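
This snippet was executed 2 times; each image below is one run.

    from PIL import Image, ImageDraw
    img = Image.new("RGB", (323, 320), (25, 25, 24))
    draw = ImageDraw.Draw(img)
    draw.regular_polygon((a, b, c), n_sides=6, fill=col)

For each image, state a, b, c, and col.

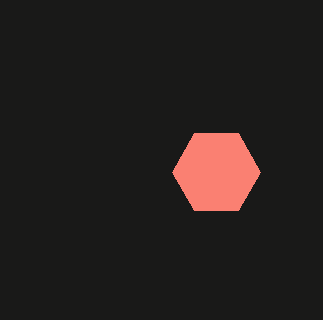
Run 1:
a = 216, b = 172, c = 44, col = 'salmon'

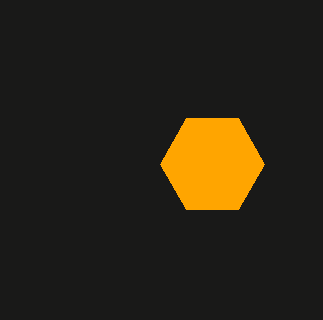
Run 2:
a = 212; b = 164; c = 52; col = 'orange'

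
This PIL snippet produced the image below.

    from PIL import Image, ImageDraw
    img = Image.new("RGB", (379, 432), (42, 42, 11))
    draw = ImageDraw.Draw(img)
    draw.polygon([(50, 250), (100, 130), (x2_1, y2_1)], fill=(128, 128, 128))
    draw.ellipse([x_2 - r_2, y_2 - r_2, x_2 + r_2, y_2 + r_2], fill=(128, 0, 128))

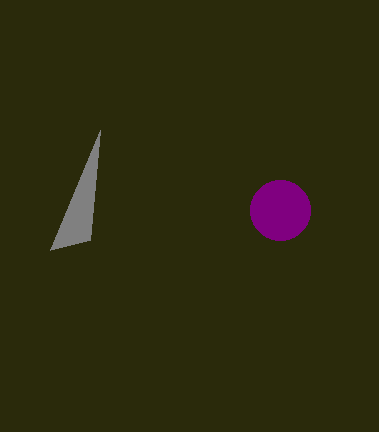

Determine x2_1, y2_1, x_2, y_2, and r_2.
x2_1 = 90; y2_1 = 240; x_2 = 280; y_2 = 210; r_2 = 30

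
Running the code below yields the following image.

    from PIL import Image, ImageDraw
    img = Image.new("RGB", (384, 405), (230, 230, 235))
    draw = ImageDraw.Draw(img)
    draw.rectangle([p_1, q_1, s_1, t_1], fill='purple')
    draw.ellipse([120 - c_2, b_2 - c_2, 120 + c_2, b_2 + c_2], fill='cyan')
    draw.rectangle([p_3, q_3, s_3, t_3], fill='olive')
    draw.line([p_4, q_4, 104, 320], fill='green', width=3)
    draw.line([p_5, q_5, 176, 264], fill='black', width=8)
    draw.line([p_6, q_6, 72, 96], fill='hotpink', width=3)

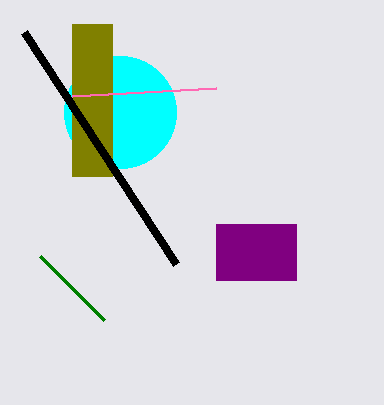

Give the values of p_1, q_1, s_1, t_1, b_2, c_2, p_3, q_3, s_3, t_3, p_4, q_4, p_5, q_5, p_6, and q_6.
p_1 = 216
q_1 = 224
s_1 = 296
t_1 = 280
b_2 = 112
c_2 = 56
p_3 = 72
q_3 = 24
s_3 = 112
t_3 = 176
p_4 = 40
q_4 = 256
p_5 = 24
q_5 = 32
p_6 = 216
q_6 = 88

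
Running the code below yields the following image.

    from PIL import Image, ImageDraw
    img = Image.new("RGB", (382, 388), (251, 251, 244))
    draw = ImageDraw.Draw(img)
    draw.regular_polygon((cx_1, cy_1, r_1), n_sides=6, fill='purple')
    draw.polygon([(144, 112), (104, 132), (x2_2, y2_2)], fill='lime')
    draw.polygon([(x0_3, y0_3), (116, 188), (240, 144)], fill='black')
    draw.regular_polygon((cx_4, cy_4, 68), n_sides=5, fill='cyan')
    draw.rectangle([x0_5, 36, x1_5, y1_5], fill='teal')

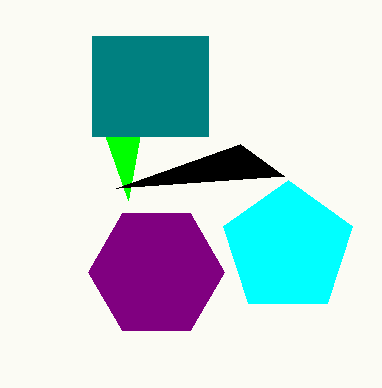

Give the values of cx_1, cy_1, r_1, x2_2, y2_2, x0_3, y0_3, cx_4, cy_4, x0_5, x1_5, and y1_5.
cx_1 = 156, cy_1 = 272, r_1 = 68, x2_2 = 128, y2_2 = 200, x0_3 = 284, y0_3 = 176, cx_4 = 288, cy_4 = 248, x0_5 = 92, x1_5 = 208, y1_5 = 136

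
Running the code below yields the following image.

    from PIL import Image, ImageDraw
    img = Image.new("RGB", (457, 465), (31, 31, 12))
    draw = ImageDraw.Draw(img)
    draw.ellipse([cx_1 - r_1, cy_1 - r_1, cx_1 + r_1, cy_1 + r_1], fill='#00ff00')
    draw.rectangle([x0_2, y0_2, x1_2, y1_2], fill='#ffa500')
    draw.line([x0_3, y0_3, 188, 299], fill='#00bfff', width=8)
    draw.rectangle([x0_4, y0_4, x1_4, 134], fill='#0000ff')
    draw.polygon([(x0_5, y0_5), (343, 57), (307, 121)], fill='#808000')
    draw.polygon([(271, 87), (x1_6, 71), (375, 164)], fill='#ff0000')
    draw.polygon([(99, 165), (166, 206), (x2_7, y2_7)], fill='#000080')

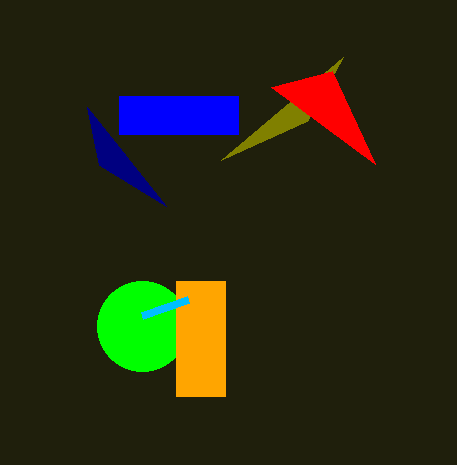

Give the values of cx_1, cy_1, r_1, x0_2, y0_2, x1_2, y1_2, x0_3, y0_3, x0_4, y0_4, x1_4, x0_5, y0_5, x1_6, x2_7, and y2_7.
cx_1 = 142
cy_1 = 326
r_1 = 45
x0_2 = 176
y0_2 = 281
x1_2 = 225
y1_2 = 396
x0_3 = 142
y0_3 = 315
x0_4 = 119
y0_4 = 96
x1_4 = 238
x0_5 = 221
y0_5 = 160
x1_6 = 332
x2_7 = 87
y2_7 = 107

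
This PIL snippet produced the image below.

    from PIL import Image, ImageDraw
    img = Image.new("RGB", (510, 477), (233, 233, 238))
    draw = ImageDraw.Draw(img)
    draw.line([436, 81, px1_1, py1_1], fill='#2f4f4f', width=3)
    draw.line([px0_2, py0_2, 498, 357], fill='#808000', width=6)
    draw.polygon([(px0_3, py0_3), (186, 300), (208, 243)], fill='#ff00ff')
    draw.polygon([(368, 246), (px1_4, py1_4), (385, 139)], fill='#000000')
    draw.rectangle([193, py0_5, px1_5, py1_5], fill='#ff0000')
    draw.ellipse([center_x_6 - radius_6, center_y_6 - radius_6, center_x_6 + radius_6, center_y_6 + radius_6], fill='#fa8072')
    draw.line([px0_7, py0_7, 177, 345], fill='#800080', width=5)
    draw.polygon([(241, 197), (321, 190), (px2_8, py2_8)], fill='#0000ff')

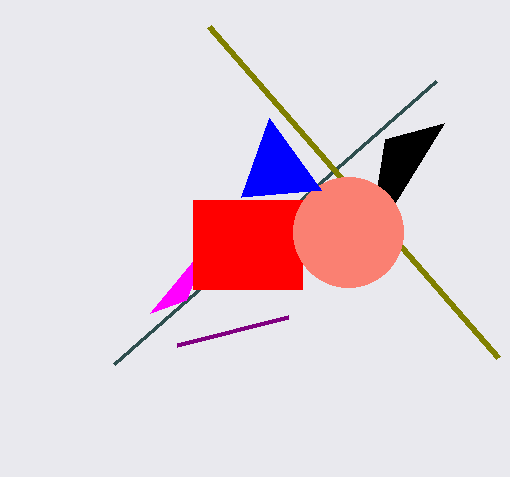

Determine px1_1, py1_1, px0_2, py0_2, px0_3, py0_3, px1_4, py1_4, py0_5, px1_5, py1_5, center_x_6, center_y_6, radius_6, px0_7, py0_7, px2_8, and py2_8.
px1_1 = 114; py1_1 = 364; px0_2 = 209; py0_2 = 26; px0_3 = 150; py0_3 = 313; px1_4 = 444; py1_4 = 123; py0_5 = 200; px1_5 = 302; py1_5 = 289; center_x_6 = 348; center_y_6 = 232; radius_6 = 55; px0_7 = 288; py0_7 = 317; px2_8 = 269; py2_8 = 118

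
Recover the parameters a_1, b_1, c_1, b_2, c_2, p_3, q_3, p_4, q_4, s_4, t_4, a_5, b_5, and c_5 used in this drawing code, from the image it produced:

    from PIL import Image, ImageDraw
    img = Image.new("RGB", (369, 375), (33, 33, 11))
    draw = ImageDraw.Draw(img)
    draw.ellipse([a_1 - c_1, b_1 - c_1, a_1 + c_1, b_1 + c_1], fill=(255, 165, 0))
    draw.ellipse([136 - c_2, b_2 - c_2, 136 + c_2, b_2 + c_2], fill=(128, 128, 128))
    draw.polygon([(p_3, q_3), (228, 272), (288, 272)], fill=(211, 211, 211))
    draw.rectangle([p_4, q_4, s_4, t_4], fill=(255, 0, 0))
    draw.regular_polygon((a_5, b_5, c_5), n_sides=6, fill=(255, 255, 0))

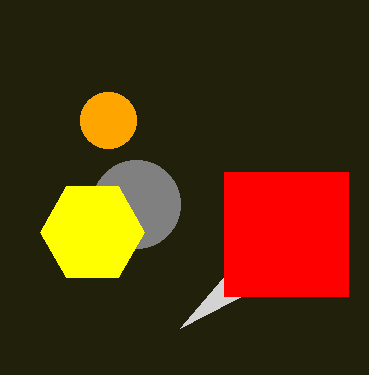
a_1 = 108
b_1 = 120
c_1 = 28
b_2 = 204
c_2 = 44
p_3 = 180
q_3 = 328
p_4 = 224
q_4 = 172
s_4 = 348
t_4 = 296
a_5 = 92
b_5 = 232
c_5 = 52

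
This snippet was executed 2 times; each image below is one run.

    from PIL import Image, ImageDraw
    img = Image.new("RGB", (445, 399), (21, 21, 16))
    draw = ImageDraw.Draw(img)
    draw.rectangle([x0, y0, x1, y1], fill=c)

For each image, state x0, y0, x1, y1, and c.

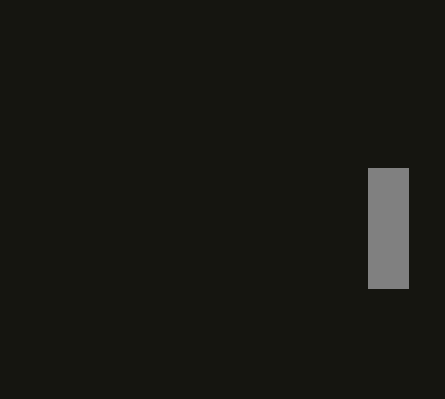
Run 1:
x0 = 368
y0 = 168
x1 = 408
y1 = 288
c = 'gray'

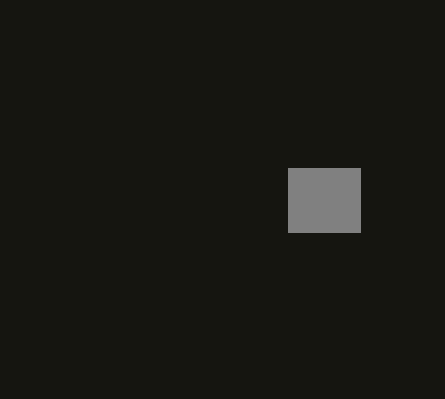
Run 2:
x0 = 288, y0 = 168, x1 = 360, y1 = 232, c = 'gray'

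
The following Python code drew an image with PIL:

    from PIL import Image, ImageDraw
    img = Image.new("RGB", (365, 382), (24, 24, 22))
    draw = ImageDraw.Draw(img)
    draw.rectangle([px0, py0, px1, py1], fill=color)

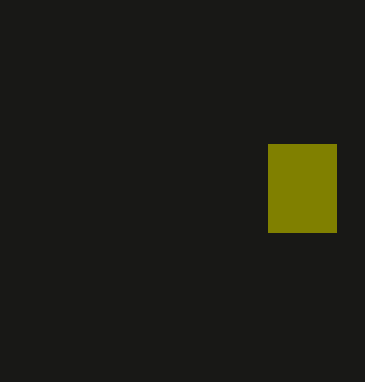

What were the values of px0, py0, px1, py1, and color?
px0 = 268, py0 = 144, px1 = 336, py1 = 232, color = 'olive'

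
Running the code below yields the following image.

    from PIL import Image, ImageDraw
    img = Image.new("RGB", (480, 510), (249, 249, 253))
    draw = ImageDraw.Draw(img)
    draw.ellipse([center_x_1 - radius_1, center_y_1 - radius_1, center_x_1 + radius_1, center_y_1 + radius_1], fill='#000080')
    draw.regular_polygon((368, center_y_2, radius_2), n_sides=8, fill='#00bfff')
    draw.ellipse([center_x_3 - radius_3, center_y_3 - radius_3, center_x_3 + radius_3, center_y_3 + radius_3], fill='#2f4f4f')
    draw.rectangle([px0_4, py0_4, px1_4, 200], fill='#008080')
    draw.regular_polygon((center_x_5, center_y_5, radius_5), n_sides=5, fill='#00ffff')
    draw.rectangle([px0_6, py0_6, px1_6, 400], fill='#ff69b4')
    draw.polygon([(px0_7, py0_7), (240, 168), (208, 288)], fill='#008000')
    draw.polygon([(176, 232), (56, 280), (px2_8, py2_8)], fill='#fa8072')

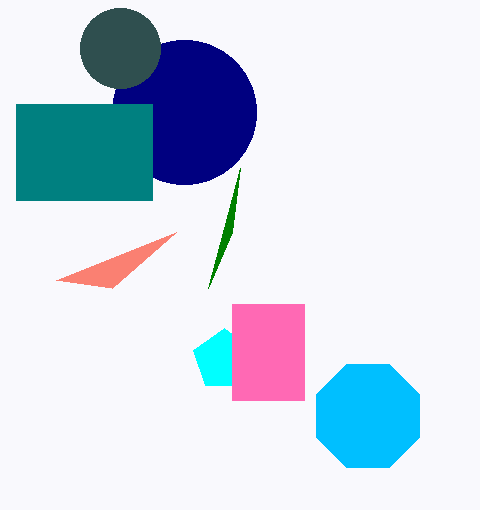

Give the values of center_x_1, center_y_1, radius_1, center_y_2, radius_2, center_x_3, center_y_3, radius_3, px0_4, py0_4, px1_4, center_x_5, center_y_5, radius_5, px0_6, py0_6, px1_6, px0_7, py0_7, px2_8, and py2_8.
center_x_1 = 184, center_y_1 = 112, radius_1 = 72, center_y_2 = 416, radius_2 = 56, center_x_3 = 120, center_y_3 = 48, radius_3 = 40, px0_4 = 16, py0_4 = 104, px1_4 = 152, center_x_5 = 224, center_y_5 = 360, radius_5 = 32, px0_6 = 232, py0_6 = 304, px1_6 = 304, px0_7 = 232, py0_7 = 232, px2_8 = 112, py2_8 = 288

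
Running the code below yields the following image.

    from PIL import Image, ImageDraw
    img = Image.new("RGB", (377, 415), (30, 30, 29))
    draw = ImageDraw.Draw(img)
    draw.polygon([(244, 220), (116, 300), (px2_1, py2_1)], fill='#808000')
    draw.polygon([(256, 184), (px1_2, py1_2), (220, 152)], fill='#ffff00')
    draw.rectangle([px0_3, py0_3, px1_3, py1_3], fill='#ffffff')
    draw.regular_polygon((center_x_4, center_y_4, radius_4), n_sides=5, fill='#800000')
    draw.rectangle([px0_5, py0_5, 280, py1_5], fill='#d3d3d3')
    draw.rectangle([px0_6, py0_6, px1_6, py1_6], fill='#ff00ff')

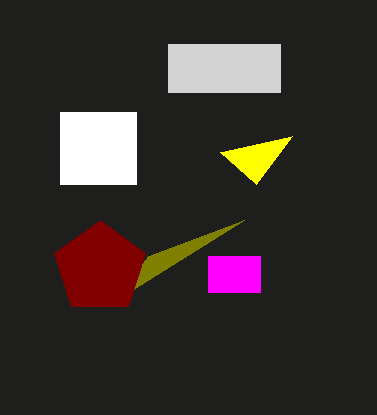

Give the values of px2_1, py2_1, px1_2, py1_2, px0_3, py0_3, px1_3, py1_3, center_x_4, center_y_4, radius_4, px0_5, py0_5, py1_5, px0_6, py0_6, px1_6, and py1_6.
px2_1 = 148, py2_1 = 256, px1_2 = 292, py1_2 = 136, px0_3 = 60, py0_3 = 112, px1_3 = 136, py1_3 = 184, center_x_4 = 100, center_y_4 = 268, radius_4 = 48, px0_5 = 168, py0_5 = 44, py1_5 = 92, px0_6 = 208, py0_6 = 256, px1_6 = 260, py1_6 = 292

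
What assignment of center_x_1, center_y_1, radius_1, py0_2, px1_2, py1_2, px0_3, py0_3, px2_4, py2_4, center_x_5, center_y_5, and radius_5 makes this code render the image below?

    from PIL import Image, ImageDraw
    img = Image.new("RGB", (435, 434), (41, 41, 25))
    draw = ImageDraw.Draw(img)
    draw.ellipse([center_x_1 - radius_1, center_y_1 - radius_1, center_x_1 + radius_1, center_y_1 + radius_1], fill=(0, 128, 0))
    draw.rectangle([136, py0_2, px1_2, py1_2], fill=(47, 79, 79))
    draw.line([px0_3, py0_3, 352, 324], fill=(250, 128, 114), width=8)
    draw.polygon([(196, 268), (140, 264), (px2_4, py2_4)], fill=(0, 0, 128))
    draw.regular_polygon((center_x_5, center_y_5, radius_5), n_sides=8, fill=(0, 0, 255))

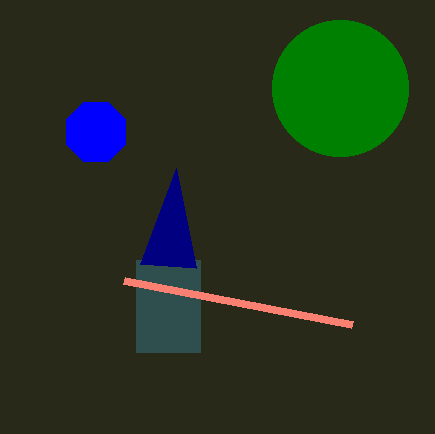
center_x_1 = 340; center_y_1 = 88; radius_1 = 68; py0_2 = 260; px1_2 = 200; py1_2 = 352; px0_3 = 124; py0_3 = 280; px2_4 = 176; py2_4 = 168; center_x_5 = 96; center_y_5 = 132; radius_5 = 32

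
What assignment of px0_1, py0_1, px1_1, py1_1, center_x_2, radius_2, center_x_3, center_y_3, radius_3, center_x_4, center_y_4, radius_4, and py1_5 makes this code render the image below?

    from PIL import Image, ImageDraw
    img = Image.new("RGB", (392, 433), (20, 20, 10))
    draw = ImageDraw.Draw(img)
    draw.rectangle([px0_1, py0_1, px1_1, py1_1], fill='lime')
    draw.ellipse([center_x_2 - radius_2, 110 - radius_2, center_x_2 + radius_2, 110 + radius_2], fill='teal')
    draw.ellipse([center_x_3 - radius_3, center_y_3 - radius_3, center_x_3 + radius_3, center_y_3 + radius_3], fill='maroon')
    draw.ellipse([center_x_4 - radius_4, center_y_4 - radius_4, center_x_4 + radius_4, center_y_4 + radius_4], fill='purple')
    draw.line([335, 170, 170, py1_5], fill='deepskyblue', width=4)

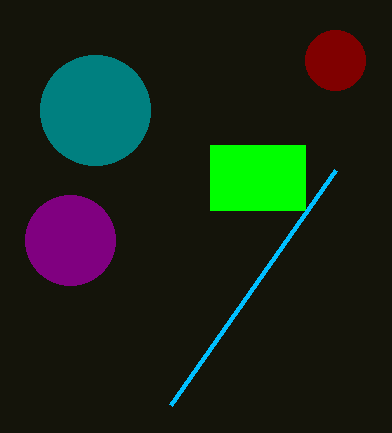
px0_1 = 210
py0_1 = 145
px1_1 = 305
py1_1 = 210
center_x_2 = 95
radius_2 = 55
center_x_3 = 335
center_y_3 = 60
radius_3 = 30
center_x_4 = 70
center_y_4 = 240
radius_4 = 45
py1_5 = 405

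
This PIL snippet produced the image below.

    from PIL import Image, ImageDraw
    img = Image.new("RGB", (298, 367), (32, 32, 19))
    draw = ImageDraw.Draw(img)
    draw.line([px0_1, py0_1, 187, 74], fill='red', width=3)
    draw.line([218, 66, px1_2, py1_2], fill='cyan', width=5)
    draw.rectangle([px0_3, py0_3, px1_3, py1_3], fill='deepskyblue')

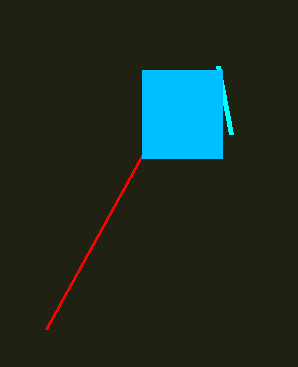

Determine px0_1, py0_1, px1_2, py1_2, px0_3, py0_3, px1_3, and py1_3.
px0_1 = 46, py0_1 = 329, px1_2 = 231, py1_2 = 134, px0_3 = 142, py0_3 = 70, px1_3 = 222, py1_3 = 158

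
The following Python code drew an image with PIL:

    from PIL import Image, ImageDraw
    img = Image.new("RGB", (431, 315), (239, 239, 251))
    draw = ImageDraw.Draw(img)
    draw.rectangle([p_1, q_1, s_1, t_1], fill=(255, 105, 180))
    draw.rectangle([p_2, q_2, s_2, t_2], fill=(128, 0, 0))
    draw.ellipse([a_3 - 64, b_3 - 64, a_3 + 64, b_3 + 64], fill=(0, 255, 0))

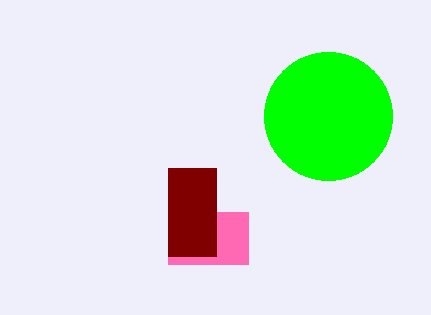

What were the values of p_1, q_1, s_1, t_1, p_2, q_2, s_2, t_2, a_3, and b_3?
p_1 = 168, q_1 = 212, s_1 = 248, t_1 = 264, p_2 = 168, q_2 = 168, s_2 = 216, t_2 = 256, a_3 = 328, b_3 = 116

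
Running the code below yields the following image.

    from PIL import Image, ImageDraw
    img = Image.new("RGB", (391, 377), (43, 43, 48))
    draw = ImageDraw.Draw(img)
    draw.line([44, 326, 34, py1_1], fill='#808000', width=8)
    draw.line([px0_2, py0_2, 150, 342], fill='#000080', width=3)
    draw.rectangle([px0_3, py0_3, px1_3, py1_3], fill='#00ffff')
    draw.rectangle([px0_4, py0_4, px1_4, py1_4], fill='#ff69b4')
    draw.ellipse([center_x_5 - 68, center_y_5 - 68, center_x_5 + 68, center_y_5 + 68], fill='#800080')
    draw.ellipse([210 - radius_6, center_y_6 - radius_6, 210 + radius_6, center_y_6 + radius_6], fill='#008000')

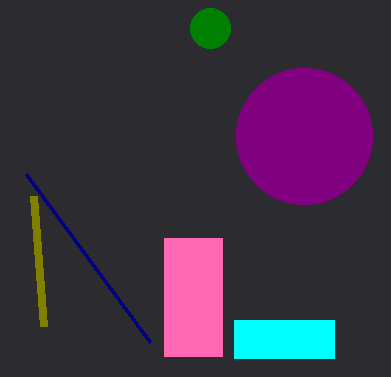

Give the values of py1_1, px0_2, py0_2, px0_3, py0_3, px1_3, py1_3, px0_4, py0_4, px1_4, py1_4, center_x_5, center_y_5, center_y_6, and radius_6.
py1_1 = 196
px0_2 = 26
py0_2 = 174
px0_3 = 234
py0_3 = 320
px1_3 = 334
py1_3 = 358
px0_4 = 164
py0_4 = 238
px1_4 = 222
py1_4 = 356
center_x_5 = 304
center_y_5 = 136
center_y_6 = 28
radius_6 = 20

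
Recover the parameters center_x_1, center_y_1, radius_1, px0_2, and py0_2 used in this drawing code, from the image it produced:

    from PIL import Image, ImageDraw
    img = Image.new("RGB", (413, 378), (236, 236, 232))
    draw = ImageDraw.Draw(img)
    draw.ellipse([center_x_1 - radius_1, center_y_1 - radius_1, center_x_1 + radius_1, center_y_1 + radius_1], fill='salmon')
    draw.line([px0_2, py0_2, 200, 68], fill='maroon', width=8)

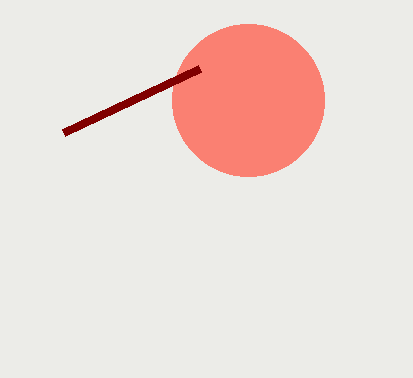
center_x_1 = 248; center_y_1 = 100; radius_1 = 76; px0_2 = 64; py0_2 = 132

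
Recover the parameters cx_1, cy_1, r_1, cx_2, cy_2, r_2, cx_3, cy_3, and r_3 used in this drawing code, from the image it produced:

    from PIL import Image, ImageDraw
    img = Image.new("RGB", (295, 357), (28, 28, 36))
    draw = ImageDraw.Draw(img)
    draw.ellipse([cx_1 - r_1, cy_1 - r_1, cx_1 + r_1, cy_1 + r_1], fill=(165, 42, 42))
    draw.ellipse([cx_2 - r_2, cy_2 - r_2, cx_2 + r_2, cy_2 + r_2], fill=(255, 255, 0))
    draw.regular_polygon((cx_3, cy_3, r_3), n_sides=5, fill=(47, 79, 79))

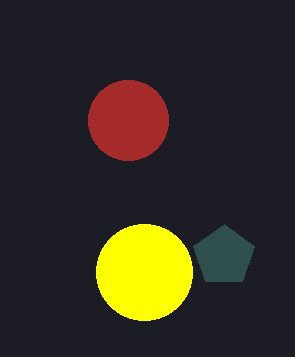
cx_1 = 128; cy_1 = 120; r_1 = 40; cx_2 = 144; cy_2 = 272; r_2 = 48; cx_3 = 224; cy_3 = 256; r_3 = 32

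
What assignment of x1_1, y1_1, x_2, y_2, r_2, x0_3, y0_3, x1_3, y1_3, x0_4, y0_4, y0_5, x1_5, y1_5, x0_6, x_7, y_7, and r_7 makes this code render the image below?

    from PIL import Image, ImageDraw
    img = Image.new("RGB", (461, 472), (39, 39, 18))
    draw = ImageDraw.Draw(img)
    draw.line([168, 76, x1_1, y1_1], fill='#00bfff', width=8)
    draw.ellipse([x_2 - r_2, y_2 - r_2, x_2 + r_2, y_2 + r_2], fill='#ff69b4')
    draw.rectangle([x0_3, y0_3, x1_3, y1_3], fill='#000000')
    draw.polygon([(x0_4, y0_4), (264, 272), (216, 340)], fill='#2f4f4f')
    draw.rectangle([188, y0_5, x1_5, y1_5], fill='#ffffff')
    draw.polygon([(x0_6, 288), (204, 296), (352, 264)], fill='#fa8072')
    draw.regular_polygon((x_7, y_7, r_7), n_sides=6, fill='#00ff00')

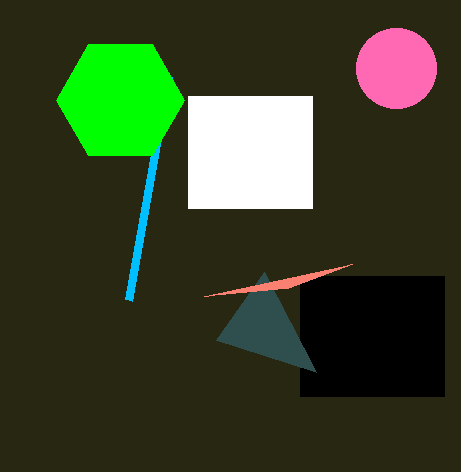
x1_1 = 128; y1_1 = 300; x_2 = 396; y_2 = 68; r_2 = 40; x0_3 = 300; y0_3 = 276; x1_3 = 444; y1_3 = 396; x0_4 = 316; y0_4 = 372; y0_5 = 96; x1_5 = 312; y1_5 = 208; x0_6 = 288; x_7 = 120; y_7 = 100; r_7 = 64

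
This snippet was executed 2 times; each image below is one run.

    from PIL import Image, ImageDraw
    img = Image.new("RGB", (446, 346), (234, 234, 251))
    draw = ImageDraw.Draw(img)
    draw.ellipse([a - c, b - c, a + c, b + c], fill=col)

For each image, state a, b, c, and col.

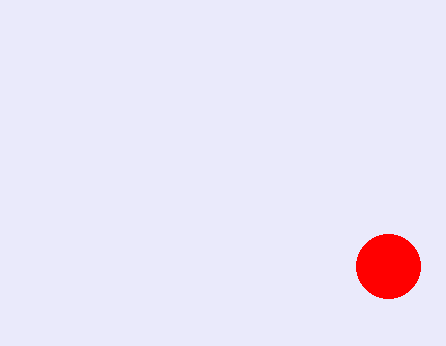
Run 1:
a = 388
b = 266
c = 32
col = 'red'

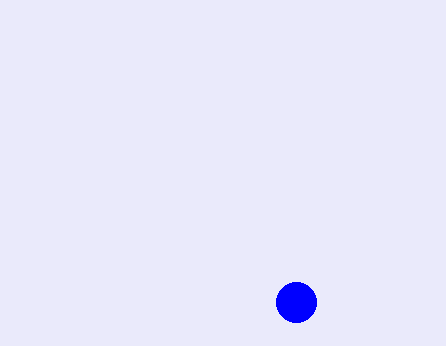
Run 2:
a = 296; b = 302; c = 20; col = 'blue'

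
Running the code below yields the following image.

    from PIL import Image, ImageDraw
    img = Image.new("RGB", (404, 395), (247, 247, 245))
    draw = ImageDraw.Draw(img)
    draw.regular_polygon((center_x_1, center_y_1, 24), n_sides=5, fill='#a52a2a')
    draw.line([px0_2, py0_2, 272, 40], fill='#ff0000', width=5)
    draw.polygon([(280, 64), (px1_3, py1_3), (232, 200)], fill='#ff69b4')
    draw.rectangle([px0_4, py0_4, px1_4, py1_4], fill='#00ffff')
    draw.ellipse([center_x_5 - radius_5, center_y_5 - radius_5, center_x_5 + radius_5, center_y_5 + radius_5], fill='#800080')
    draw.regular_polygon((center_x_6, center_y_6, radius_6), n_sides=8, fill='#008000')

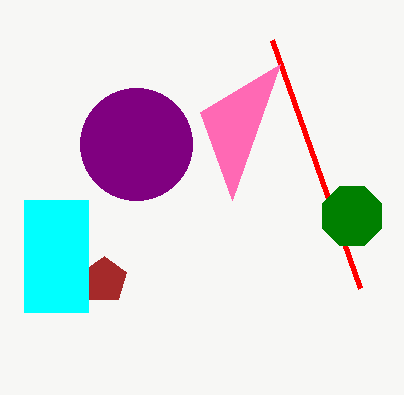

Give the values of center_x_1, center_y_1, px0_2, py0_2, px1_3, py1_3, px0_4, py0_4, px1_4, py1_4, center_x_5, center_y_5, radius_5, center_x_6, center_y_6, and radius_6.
center_x_1 = 104, center_y_1 = 280, px0_2 = 360, py0_2 = 288, px1_3 = 200, py1_3 = 112, px0_4 = 24, py0_4 = 200, px1_4 = 88, py1_4 = 312, center_x_5 = 136, center_y_5 = 144, radius_5 = 56, center_x_6 = 352, center_y_6 = 216, radius_6 = 32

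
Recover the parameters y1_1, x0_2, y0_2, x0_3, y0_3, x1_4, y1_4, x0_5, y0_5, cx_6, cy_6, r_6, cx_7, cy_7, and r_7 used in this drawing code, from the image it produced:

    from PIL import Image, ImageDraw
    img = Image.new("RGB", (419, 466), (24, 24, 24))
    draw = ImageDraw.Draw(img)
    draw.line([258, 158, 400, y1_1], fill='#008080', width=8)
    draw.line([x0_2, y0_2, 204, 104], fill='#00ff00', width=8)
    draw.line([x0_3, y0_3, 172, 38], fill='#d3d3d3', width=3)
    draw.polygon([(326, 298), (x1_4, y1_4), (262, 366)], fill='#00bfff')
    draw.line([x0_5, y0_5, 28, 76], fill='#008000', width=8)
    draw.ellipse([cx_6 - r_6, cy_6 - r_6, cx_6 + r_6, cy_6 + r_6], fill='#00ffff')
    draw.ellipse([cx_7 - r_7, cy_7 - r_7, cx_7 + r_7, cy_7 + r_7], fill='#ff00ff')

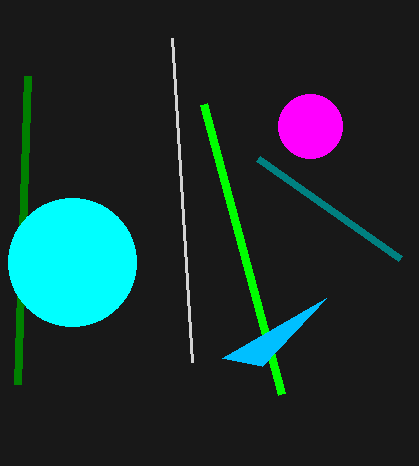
y1_1 = 258
x0_2 = 282
y0_2 = 394
x0_3 = 192
y0_3 = 362
x1_4 = 222
y1_4 = 358
x0_5 = 18
y0_5 = 384
cx_6 = 72
cy_6 = 262
r_6 = 64
cx_7 = 310
cy_7 = 126
r_7 = 32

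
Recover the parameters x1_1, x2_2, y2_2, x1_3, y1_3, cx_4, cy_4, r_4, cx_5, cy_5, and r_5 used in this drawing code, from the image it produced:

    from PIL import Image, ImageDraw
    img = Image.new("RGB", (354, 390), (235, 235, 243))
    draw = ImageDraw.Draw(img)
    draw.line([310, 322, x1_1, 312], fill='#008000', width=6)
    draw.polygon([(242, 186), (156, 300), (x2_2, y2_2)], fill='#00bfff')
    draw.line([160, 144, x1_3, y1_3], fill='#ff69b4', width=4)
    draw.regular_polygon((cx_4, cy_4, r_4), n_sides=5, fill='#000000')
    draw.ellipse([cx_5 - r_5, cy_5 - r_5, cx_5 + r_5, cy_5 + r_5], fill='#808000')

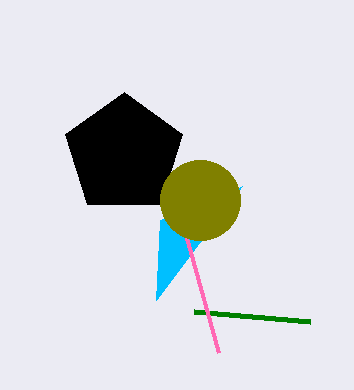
x1_1 = 194
x2_2 = 160
y2_2 = 220
x1_3 = 218
y1_3 = 352
cx_4 = 124
cy_4 = 154
r_4 = 62
cx_5 = 200
cy_5 = 200
r_5 = 40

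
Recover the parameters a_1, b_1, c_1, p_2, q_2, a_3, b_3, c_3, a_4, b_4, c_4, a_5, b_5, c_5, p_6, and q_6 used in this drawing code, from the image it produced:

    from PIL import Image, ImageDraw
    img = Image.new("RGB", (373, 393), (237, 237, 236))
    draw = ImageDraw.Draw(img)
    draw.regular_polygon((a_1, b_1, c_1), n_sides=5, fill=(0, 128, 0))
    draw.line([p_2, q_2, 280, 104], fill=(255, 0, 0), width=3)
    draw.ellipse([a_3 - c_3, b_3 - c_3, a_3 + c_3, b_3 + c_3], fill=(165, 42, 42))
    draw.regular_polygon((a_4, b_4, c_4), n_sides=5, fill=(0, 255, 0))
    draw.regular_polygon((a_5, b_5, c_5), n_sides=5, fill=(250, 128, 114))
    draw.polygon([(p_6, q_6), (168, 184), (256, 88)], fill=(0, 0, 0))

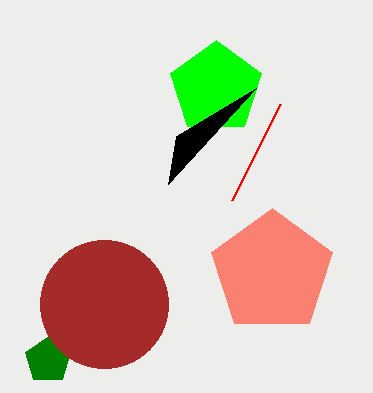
a_1 = 48
b_1 = 360
c_1 = 24
p_2 = 232
q_2 = 200
a_3 = 104
b_3 = 304
c_3 = 64
a_4 = 216
b_4 = 88
c_4 = 48
a_5 = 272
b_5 = 272
c_5 = 64
p_6 = 176
q_6 = 136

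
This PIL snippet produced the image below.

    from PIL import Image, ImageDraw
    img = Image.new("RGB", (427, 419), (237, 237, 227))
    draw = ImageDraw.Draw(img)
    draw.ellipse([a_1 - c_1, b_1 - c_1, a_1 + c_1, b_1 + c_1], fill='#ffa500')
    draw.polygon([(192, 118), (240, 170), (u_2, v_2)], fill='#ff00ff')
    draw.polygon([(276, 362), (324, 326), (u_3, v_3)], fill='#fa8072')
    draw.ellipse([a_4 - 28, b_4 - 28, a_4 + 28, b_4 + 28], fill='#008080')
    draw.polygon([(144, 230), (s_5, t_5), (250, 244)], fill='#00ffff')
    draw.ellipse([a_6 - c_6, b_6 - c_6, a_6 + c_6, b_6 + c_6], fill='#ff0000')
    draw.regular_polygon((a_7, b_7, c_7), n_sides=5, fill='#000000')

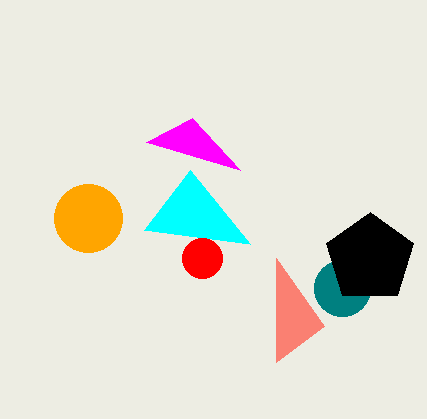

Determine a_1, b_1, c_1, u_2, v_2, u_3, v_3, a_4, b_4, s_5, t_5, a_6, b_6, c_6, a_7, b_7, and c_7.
a_1 = 88, b_1 = 218, c_1 = 34, u_2 = 146, v_2 = 142, u_3 = 276, v_3 = 258, a_4 = 342, b_4 = 288, s_5 = 190, t_5 = 170, a_6 = 202, b_6 = 258, c_6 = 20, a_7 = 370, b_7 = 258, c_7 = 46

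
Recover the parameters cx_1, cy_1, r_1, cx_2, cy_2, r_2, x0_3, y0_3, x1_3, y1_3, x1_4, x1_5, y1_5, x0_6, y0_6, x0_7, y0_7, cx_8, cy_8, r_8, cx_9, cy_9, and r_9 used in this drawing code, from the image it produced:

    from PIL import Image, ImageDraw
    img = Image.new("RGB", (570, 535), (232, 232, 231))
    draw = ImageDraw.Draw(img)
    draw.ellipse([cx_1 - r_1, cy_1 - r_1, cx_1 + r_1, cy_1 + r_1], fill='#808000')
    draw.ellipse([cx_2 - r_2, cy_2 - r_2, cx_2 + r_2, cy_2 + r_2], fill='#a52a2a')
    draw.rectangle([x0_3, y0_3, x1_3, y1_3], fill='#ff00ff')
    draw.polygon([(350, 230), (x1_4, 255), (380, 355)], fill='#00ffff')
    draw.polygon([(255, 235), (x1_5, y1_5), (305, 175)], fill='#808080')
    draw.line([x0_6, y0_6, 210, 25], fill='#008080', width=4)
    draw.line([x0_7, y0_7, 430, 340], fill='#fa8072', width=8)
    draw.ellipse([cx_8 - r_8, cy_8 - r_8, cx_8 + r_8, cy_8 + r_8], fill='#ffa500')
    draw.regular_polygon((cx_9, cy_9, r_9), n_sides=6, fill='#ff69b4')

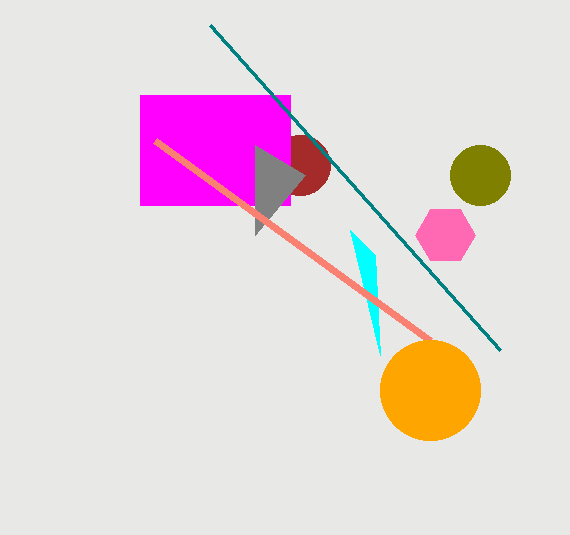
cx_1 = 480; cy_1 = 175; r_1 = 30; cx_2 = 300; cy_2 = 165; r_2 = 30; x0_3 = 140; y0_3 = 95; x1_3 = 290; y1_3 = 205; x1_4 = 375; x1_5 = 255; y1_5 = 145; x0_6 = 500; y0_6 = 350; x0_7 = 155; y0_7 = 140; cx_8 = 430; cy_8 = 390; r_8 = 50; cx_9 = 445; cy_9 = 235; r_9 = 30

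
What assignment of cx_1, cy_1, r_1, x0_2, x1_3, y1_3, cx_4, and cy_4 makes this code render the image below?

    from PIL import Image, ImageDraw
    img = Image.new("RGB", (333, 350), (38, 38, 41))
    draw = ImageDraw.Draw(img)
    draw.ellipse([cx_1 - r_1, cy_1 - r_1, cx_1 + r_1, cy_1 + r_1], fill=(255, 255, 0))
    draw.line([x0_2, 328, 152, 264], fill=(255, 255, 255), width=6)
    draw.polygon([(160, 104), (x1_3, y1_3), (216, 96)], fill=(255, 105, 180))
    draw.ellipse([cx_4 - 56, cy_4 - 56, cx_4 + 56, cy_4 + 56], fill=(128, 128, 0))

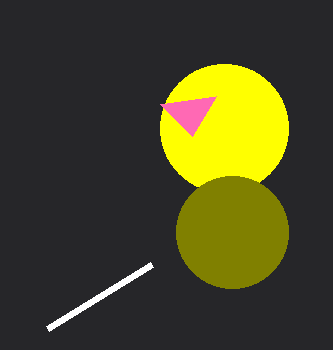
cx_1 = 224; cy_1 = 128; r_1 = 64; x0_2 = 48; x1_3 = 192; y1_3 = 136; cx_4 = 232; cy_4 = 232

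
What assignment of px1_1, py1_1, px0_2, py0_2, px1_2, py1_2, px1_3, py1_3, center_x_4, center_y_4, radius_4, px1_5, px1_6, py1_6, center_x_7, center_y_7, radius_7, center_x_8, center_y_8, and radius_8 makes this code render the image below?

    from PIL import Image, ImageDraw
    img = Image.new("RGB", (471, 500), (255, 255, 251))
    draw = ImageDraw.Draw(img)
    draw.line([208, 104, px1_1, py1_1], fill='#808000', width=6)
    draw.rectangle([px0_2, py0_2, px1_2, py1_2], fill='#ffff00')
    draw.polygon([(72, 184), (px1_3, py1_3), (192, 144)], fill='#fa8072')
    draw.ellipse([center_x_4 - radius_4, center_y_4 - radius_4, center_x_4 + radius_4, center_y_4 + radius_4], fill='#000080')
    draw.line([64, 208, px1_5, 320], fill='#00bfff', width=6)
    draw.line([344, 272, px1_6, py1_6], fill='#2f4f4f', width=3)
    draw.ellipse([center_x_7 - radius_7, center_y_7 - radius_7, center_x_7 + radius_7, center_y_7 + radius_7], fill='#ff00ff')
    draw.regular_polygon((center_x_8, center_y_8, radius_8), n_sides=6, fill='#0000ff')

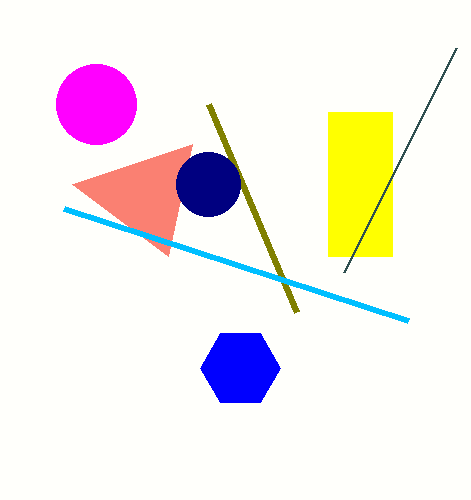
px1_1 = 296
py1_1 = 312
px0_2 = 328
py0_2 = 112
px1_2 = 392
py1_2 = 256
px1_3 = 168
py1_3 = 256
center_x_4 = 208
center_y_4 = 184
radius_4 = 32
px1_5 = 408
px1_6 = 456
py1_6 = 48
center_x_7 = 96
center_y_7 = 104
radius_7 = 40
center_x_8 = 240
center_y_8 = 368
radius_8 = 40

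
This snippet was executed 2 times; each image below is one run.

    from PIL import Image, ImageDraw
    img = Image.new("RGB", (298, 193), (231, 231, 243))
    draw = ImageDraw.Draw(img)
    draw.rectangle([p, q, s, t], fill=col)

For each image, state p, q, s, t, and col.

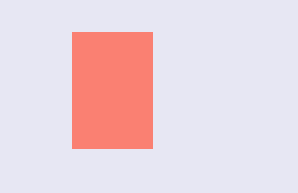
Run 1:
p = 72; q = 32; s = 152; t = 148; col = 'salmon'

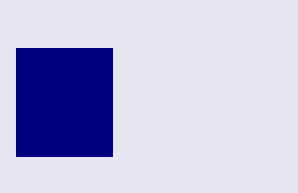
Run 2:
p = 16
q = 48
s = 112
t = 156
col = 'navy'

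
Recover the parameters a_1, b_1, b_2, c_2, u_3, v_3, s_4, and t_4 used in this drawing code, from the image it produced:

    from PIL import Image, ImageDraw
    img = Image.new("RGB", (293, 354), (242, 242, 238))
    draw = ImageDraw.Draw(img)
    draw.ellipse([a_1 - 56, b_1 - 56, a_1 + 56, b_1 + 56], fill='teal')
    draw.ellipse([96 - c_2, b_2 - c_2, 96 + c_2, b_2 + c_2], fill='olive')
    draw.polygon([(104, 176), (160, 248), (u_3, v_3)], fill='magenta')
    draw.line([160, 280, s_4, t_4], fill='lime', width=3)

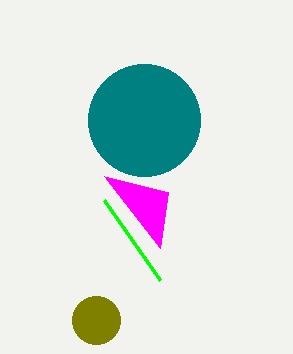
a_1 = 144
b_1 = 120
b_2 = 320
c_2 = 24
u_3 = 168
v_3 = 192
s_4 = 104
t_4 = 200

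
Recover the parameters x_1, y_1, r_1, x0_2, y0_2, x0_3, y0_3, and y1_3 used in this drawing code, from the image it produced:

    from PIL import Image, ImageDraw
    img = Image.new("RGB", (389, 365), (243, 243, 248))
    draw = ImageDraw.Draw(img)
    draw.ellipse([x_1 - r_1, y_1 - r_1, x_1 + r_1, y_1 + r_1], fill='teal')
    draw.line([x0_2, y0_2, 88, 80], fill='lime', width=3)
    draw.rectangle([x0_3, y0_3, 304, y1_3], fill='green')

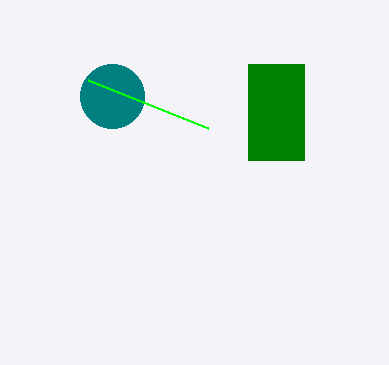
x_1 = 112
y_1 = 96
r_1 = 32
x0_2 = 208
y0_2 = 128
x0_3 = 248
y0_3 = 64
y1_3 = 160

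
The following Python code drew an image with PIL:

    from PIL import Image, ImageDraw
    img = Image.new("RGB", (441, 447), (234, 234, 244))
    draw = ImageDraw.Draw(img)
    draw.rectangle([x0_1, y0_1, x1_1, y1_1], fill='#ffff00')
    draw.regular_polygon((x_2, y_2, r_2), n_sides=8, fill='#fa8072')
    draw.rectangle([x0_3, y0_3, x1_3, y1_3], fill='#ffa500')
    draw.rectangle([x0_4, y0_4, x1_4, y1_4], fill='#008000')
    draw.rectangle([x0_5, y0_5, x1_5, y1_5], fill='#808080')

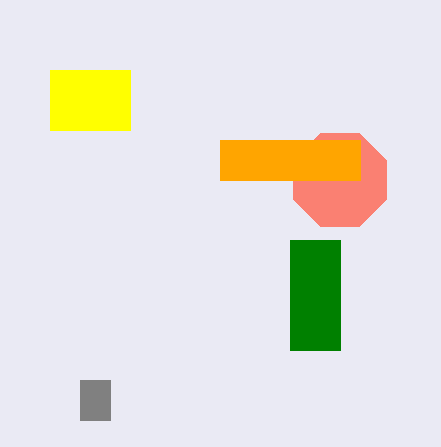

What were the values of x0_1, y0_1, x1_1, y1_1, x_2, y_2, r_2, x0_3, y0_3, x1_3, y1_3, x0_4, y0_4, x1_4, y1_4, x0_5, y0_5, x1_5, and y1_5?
x0_1 = 50, y0_1 = 70, x1_1 = 130, y1_1 = 130, x_2 = 340, y_2 = 180, r_2 = 50, x0_3 = 220, y0_3 = 140, x1_3 = 360, y1_3 = 180, x0_4 = 290, y0_4 = 240, x1_4 = 340, y1_4 = 350, x0_5 = 80, y0_5 = 380, x1_5 = 110, y1_5 = 420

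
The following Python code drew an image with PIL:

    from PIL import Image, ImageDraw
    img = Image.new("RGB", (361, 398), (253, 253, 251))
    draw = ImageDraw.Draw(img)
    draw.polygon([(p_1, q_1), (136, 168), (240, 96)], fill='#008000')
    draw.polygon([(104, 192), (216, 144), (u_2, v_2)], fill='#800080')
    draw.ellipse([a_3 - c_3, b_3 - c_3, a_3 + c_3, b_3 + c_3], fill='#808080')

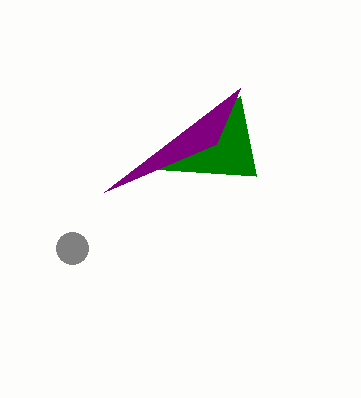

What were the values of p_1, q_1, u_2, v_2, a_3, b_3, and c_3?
p_1 = 256, q_1 = 176, u_2 = 240, v_2 = 88, a_3 = 72, b_3 = 248, c_3 = 16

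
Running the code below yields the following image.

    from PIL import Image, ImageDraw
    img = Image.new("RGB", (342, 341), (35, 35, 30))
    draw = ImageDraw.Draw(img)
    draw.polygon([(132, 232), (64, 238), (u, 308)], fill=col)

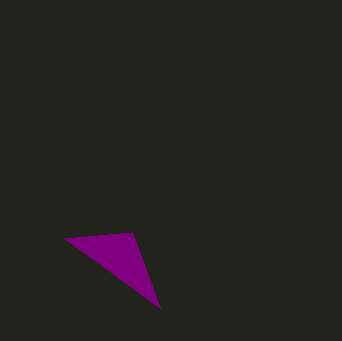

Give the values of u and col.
u = 160
col = 'purple'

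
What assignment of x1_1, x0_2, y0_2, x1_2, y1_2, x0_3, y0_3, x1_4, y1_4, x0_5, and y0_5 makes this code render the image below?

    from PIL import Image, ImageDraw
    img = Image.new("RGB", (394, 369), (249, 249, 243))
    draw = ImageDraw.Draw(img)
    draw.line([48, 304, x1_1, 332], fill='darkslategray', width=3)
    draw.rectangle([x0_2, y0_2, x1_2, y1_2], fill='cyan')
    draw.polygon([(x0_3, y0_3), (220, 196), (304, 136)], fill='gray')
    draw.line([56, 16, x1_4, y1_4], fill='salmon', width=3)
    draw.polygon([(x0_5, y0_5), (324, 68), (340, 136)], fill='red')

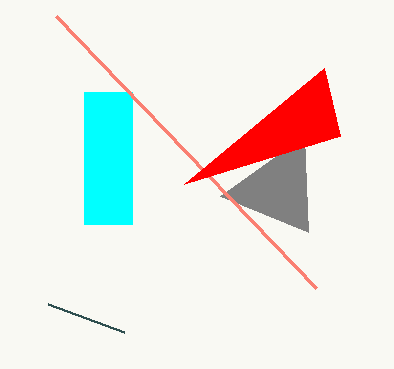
x1_1 = 124, x0_2 = 84, y0_2 = 92, x1_2 = 132, y1_2 = 224, x0_3 = 308, y0_3 = 232, x1_4 = 316, y1_4 = 288, x0_5 = 184, y0_5 = 184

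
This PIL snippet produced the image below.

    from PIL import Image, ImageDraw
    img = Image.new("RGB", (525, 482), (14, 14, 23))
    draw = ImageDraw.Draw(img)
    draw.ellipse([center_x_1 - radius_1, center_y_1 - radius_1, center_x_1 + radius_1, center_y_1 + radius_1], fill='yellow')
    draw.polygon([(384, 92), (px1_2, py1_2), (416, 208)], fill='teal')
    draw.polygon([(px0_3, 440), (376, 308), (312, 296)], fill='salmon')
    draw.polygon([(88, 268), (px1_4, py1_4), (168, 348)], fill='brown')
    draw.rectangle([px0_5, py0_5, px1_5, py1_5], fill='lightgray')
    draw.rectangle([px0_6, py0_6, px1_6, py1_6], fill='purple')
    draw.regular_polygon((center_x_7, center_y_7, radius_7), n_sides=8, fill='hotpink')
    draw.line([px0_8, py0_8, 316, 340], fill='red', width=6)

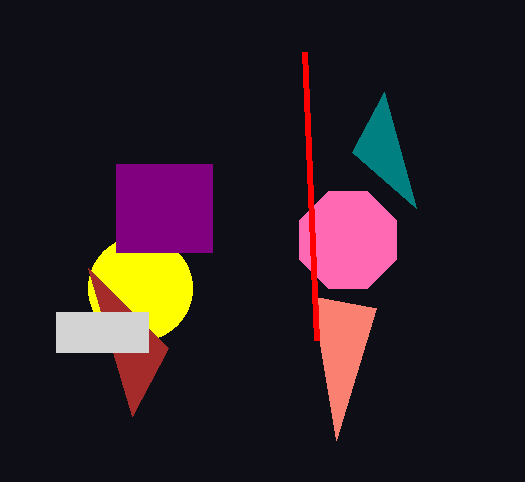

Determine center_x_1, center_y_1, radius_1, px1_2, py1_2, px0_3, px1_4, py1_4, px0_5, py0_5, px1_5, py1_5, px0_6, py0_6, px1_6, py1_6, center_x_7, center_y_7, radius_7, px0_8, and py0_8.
center_x_1 = 140
center_y_1 = 288
radius_1 = 52
px1_2 = 352
py1_2 = 152
px0_3 = 336
px1_4 = 132
py1_4 = 416
px0_5 = 56
py0_5 = 312
px1_5 = 148
py1_5 = 352
px0_6 = 116
py0_6 = 164
px1_6 = 212
py1_6 = 252
center_x_7 = 348
center_y_7 = 240
radius_7 = 52
px0_8 = 304
py0_8 = 52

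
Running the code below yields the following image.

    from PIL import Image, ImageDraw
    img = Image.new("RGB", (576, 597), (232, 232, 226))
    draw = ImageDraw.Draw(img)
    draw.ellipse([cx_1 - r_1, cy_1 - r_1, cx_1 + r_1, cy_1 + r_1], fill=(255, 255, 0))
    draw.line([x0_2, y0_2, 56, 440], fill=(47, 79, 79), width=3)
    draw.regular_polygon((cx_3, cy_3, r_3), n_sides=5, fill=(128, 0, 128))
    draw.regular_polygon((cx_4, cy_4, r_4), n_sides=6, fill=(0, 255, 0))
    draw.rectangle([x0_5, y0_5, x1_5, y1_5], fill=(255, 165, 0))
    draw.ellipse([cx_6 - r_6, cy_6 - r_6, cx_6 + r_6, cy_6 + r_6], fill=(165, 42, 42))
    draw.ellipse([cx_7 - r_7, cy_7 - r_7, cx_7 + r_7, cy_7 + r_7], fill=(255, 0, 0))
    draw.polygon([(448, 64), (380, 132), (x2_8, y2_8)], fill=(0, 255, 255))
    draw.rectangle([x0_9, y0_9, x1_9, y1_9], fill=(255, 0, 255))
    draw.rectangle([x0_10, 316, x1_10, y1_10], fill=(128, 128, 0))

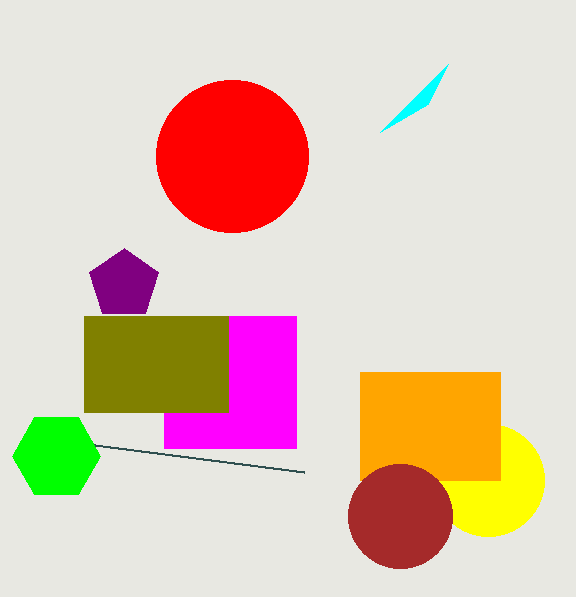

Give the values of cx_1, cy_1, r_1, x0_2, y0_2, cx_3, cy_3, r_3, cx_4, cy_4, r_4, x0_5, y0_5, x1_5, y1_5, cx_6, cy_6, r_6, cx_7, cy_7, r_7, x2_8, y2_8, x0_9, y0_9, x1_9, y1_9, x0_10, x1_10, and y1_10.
cx_1 = 488
cy_1 = 480
r_1 = 56
x0_2 = 304
y0_2 = 472
cx_3 = 124
cy_3 = 284
r_3 = 36
cx_4 = 56
cy_4 = 456
r_4 = 44
x0_5 = 360
y0_5 = 372
x1_5 = 500
y1_5 = 480
cx_6 = 400
cy_6 = 516
r_6 = 52
cx_7 = 232
cy_7 = 156
r_7 = 76
x2_8 = 428
y2_8 = 104
x0_9 = 164
y0_9 = 316
x1_9 = 296
y1_9 = 448
x0_10 = 84
x1_10 = 228
y1_10 = 412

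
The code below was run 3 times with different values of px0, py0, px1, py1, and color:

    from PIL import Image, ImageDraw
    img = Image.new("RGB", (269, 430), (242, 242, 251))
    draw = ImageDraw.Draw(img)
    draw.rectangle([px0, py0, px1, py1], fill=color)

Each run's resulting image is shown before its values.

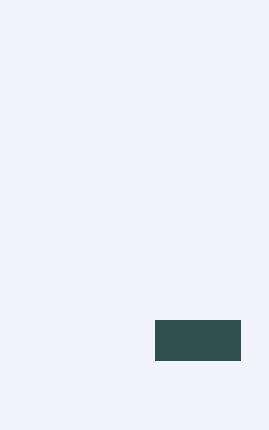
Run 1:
px0 = 155; py0 = 320; px1 = 240; py1 = 360; color = 'darkslategray'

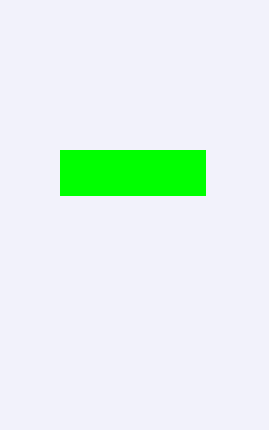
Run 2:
px0 = 60, py0 = 150, px1 = 205, py1 = 195, color = 'lime'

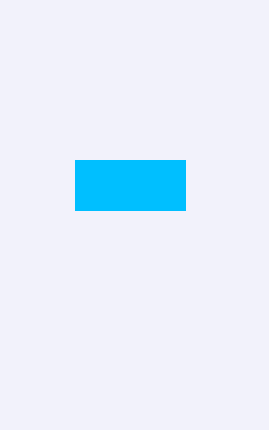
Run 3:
px0 = 75; py0 = 160; px1 = 185; py1 = 210; color = 'deepskyblue'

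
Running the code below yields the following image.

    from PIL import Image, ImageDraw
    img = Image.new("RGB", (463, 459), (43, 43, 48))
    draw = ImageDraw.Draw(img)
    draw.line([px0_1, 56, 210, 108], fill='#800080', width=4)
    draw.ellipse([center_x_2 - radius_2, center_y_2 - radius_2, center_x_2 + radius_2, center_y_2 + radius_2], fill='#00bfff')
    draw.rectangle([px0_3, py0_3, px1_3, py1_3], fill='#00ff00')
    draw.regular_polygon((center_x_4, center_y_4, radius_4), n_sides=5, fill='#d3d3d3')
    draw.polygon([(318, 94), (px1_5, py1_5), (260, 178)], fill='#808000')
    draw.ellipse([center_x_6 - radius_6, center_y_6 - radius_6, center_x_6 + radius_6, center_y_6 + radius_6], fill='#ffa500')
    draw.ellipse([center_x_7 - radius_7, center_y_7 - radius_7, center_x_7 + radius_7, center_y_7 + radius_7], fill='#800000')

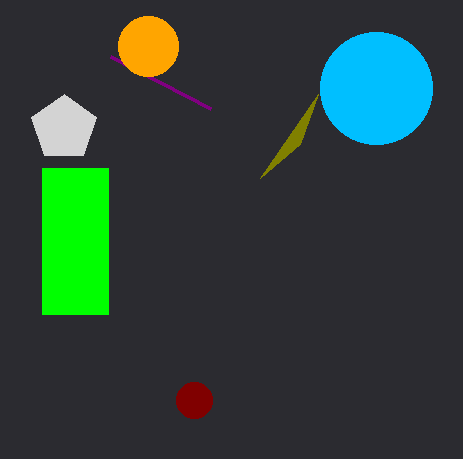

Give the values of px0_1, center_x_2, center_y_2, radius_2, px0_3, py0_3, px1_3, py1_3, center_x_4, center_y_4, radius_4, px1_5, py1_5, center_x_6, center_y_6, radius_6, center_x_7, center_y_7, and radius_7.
px0_1 = 110, center_x_2 = 376, center_y_2 = 88, radius_2 = 56, px0_3 = 42, py0_3 = 168, px1_3 = 108, py1_3 = 314, center_x_4 = 64, center_y_4 = 128, radius_4 = 34, px1_5 = 300, py1_5 = 144, center_x_6 = 148, center_y_6 = 46, radius_6 = 30, center_x_7 = 194, center_y_7 = 400, radius_7 = 18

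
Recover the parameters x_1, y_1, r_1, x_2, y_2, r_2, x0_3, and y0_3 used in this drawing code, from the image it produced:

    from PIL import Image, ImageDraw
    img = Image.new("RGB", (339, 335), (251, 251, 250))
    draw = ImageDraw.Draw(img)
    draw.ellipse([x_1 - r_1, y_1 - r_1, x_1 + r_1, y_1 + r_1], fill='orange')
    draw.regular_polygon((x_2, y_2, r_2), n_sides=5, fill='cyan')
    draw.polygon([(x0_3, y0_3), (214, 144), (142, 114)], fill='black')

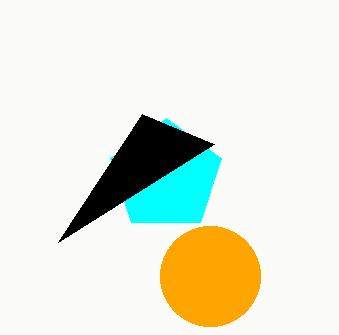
x_1 = 210; y_1 = 276; r_1 = 50; x_2 = 166; y_2 = 176; r_2 = 58; x0_3 = 58; y0_3 = 242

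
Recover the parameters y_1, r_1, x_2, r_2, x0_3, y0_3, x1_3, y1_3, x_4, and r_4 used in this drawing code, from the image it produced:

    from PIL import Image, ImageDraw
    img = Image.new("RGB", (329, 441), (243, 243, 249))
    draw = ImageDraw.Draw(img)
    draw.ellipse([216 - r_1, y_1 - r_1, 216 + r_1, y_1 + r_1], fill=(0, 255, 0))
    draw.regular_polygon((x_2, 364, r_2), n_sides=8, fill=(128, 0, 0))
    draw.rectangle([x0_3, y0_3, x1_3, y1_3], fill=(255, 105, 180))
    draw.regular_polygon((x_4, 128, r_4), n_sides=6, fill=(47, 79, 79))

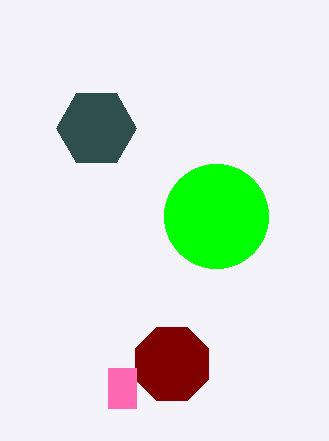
y_1 = 216, r_1 = 52, x_2 = 172, r_2 = 40, x0_3 = 108, y0_3 = 368, x1_3 = 136, y1_3 = 408, x_4 = 96, r_4 = 40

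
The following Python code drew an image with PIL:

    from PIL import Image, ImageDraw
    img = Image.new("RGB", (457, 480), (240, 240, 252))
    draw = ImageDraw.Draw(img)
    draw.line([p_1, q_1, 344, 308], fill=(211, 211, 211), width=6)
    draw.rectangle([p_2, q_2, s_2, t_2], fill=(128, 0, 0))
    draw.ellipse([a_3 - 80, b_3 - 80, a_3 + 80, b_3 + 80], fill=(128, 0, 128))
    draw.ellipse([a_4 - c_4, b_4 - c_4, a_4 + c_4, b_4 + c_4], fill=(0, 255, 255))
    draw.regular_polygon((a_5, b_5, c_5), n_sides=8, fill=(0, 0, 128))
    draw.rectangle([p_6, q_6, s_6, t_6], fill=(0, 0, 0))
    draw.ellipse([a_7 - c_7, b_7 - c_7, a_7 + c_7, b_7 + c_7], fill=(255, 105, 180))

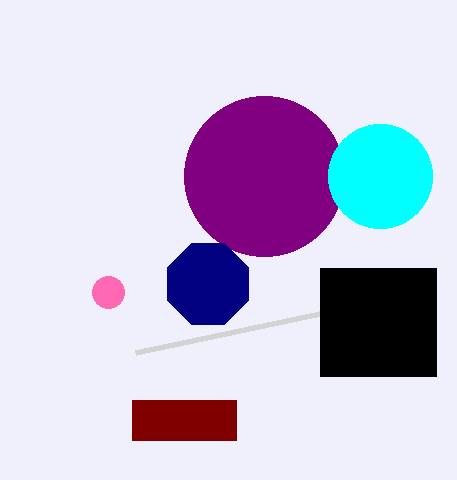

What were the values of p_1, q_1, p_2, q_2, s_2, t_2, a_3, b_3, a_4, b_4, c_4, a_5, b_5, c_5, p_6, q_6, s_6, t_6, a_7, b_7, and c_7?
p_1 = 136
q_1 = 352
p_2 = 132
q_2 = 400
s_2 = 236
t_2 = 440
a_3 = 264
b_3 = 176
a_4 = 380
b_4 = 176
c_4 = 52
a_5 = 208
b_5 = 284
c_5 = 44
p_6 = 320
q_6 = 268
s_6 = 436
t_6 = 376
a_7 = 108
b_7 = 292
c_7 = 16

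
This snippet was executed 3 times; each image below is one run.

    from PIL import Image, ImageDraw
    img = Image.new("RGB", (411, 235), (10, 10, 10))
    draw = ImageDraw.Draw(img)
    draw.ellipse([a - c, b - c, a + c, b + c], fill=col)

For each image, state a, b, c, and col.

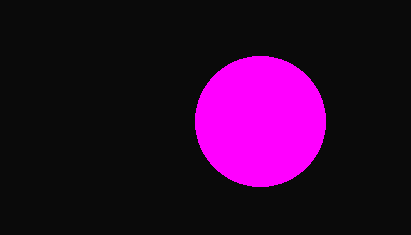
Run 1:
a = 260; b = 121; c = 65; col = 'magenta'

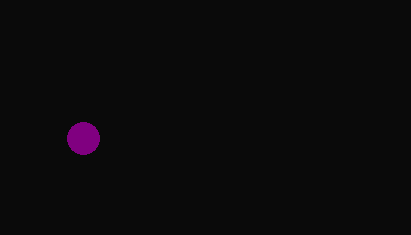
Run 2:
a = 83; b = 138; c = 16; col = 'purple'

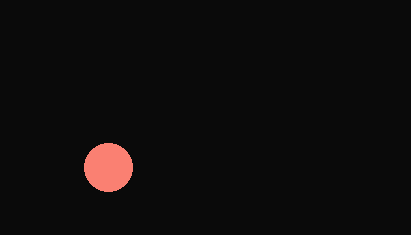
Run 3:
a = 108, b = 167, c = 24, col = 'salmon'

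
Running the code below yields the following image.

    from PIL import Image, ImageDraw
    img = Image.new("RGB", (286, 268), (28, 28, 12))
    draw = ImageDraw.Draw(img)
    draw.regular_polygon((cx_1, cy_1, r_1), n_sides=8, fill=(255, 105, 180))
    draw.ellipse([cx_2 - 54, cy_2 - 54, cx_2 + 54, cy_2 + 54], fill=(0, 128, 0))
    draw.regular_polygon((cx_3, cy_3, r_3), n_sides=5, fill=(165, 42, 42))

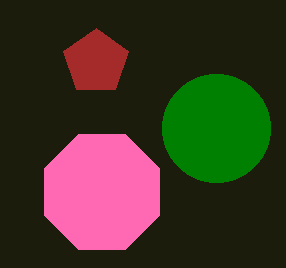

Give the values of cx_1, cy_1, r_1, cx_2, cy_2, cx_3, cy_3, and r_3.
cx_1 = 102; cy_1 = 192; r_1 = 62; cx_2 = 216; cy_2 = 128; cx_3 = 96; cy_3 = 62; r_3 = 34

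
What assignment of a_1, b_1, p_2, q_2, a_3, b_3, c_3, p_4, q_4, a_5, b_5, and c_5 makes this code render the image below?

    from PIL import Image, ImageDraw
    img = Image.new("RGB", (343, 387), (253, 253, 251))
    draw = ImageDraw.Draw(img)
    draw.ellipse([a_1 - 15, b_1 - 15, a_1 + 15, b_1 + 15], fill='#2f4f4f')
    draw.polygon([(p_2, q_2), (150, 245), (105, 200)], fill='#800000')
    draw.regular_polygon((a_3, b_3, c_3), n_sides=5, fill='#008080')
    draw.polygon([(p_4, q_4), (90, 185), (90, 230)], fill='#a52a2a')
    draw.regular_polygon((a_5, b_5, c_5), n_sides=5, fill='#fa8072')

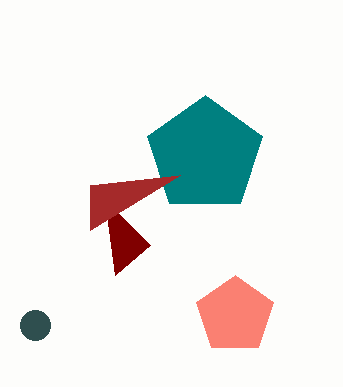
a_1 = 35; b_1 = 325; p_2 = 115; q_2 = 275; a_3 = 205; b_3 = 155; c_3 = 60; p_4 = 180; q_4 = 175; a_5 = 235; b_5 = 315; c_5 = 40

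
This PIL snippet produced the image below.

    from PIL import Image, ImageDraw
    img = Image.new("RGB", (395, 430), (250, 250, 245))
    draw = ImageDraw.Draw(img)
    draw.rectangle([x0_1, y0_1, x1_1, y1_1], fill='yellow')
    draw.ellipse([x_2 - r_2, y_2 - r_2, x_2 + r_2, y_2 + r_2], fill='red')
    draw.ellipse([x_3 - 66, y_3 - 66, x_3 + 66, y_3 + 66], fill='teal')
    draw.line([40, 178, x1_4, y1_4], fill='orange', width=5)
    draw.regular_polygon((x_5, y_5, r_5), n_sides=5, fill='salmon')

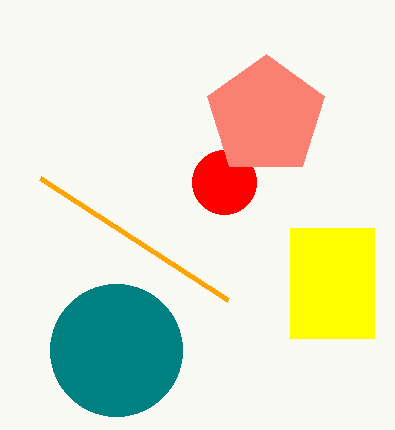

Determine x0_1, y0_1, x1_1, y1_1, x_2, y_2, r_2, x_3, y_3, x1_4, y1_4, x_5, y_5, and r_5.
x0_1 = 290, y0_1 = 228, x1_1 = 374, y1_1 = 338, x_2 = 224, y_2 = 182, r_2 = 32, x_3 = 116, y_3 = 350, x1_4 = 228, y1_4 = 300, x_5 = 266, y_5 = 116, r_5 = 62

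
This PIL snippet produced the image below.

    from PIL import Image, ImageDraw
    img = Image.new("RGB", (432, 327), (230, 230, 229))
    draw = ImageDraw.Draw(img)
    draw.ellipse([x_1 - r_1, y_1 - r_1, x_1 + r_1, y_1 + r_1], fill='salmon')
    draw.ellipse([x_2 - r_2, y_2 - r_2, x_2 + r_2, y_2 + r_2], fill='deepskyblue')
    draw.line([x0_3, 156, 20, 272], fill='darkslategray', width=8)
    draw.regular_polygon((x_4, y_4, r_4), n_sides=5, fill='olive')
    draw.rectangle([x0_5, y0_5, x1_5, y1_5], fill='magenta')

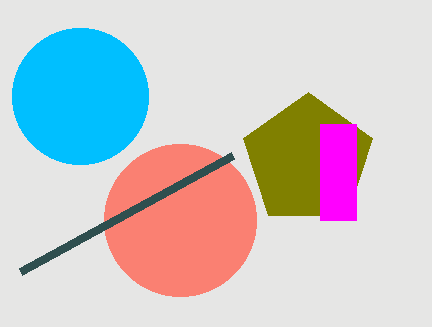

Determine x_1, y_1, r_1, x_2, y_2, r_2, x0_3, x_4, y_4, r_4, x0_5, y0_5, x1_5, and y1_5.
x_1 = 180, y_1 = 220, r_1 = 76, x_2 = 80, y_2 = 96, r_2 = 68, x0_3 = 232, x_4 = 308, y_4 = 160, r_4 = 68, x0_5 = 320, y0_5 = 124, x1_5 = 356, y1_5 = 220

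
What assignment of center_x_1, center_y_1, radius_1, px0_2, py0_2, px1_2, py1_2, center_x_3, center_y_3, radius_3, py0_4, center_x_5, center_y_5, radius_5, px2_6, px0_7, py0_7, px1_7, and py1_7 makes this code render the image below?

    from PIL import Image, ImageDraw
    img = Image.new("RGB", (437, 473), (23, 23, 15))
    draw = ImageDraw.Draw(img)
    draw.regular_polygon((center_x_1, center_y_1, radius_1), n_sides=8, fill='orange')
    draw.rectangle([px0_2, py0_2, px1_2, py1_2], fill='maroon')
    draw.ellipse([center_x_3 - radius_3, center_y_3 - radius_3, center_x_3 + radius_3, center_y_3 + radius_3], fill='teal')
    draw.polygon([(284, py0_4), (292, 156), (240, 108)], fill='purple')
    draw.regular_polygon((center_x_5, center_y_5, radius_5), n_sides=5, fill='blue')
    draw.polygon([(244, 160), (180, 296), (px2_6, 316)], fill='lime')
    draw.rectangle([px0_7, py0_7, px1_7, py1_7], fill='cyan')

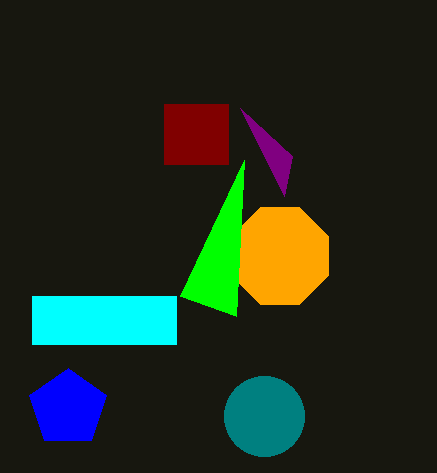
center_x_1 = 280; center_y_1 = 256; radius_1 = 52; px0_2 = 164; py0_2 = 104; px1_2 = 228; py1_2 = 164; center_x_3 = 264; center_y_3 = 416; radius_3 = 40; py0_4 = 196; center_x_5 = 68; center_y_5 = 408; radius_5 = 40; px2_6 = 236; px0_7 = 32; py0_7 = 296; px1_7 = 176; py1_7 = 344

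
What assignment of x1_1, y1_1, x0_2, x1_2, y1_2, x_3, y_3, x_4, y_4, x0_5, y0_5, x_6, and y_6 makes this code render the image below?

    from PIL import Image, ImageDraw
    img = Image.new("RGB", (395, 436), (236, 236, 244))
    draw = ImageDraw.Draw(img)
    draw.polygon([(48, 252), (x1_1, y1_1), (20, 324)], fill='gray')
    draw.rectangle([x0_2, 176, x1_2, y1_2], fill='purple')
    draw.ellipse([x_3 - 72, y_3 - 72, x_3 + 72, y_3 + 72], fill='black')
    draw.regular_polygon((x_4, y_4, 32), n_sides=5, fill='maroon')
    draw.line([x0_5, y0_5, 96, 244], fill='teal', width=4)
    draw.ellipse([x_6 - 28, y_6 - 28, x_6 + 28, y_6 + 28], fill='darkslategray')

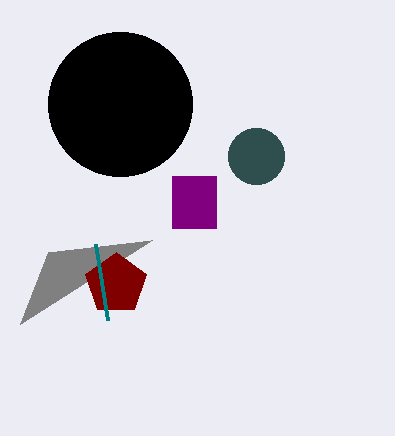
x1_1 = 152
y1_1 = 240
x0_2 = 172
x1_2 = 216
y1_2 = 228
x_3 = 120
y_3 = 104
x_4 = 116
y_4 = 284
x0_5 = 108
y0_5 = 320
x_6 = 256
y_6 = 156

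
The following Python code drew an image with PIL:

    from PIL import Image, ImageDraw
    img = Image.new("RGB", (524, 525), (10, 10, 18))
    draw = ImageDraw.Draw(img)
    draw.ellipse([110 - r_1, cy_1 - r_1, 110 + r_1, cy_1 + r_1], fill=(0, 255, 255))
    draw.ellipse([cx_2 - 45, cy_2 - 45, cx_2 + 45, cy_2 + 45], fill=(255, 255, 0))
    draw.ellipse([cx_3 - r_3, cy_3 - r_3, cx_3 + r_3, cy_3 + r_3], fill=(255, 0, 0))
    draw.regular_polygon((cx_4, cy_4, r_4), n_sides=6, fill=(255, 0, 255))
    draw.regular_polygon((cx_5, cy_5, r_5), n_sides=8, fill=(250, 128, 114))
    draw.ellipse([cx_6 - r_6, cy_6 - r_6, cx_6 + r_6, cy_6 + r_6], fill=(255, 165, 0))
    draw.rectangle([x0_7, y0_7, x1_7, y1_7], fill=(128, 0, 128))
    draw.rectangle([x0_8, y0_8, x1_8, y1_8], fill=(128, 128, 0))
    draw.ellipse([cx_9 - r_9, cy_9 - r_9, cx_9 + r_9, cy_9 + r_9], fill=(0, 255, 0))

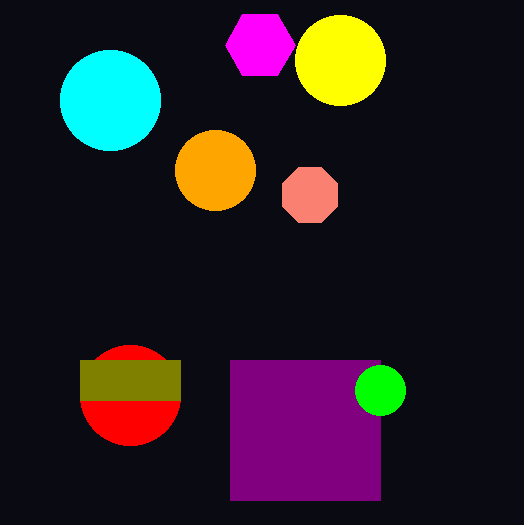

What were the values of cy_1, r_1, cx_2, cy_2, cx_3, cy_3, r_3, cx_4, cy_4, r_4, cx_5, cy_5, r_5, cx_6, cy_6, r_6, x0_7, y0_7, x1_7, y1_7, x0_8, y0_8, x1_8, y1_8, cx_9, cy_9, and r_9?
cy_1 = 100, r_1 = 50, cx_2 = 340, cy_2 = 60, cx_3 = 130, cy_3 = 395, r_3 = 50, cx_4 = 260, cy_4 = 45, r_4 = 35, cx_5 = 310, cy_5 = 195, r_5 = 30, cx_6 = 215, cy_6 = 170, r_6 = 40, x0_7 = 230, y0_7 = 360, x1_7 = 380, y1_7 = 500, x0_8 = 80, y0_8 = 360, x1_8 = 180, y1_8 = 400, cx_9 = 380, cy_9 = 390, r_9 = 25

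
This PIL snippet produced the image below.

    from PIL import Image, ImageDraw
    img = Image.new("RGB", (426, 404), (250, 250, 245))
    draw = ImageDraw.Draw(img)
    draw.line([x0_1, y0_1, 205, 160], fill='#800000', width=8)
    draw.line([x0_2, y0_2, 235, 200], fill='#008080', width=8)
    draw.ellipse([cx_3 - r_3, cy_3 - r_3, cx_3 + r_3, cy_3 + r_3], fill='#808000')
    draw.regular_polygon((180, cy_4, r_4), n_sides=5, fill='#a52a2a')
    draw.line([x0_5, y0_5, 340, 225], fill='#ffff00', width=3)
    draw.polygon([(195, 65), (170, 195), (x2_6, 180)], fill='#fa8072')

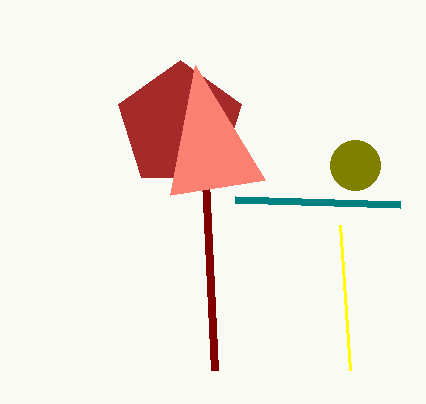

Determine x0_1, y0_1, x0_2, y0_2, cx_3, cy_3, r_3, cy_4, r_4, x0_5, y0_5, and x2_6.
x0_1 = 215
y0_1 = 370
x0_2 = 400
y0_2 = 205
cx_3 = 355
cy_3 = 165
r_3 = 25
cy_4 = 125
r_4 = 65
x0_5 = 350
y0_5 = 370
x2_6 = 265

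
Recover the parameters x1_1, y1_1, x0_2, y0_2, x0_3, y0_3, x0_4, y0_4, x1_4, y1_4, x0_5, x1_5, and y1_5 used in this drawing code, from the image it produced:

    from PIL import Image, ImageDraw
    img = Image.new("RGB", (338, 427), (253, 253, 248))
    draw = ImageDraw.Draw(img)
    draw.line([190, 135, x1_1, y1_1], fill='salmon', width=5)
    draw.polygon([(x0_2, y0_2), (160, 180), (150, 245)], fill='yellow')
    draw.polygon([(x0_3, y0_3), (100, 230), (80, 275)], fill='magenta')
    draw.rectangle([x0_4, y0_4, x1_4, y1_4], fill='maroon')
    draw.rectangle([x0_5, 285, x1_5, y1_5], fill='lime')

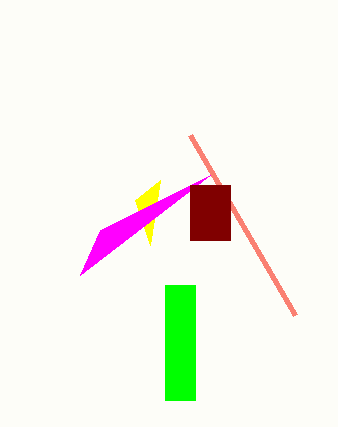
x1_1 = 295; y1_1 = 315; x0_2 = 135; y0_2 = 200; x0_3 = 210; y0_3 = 175; x0_4 = 190; y0_4 = 185; x1_4 = 230; y1_4 = 240; x0_5 = 165; x1_5 = 195; y1_5 = 400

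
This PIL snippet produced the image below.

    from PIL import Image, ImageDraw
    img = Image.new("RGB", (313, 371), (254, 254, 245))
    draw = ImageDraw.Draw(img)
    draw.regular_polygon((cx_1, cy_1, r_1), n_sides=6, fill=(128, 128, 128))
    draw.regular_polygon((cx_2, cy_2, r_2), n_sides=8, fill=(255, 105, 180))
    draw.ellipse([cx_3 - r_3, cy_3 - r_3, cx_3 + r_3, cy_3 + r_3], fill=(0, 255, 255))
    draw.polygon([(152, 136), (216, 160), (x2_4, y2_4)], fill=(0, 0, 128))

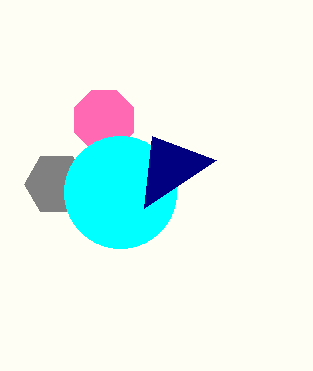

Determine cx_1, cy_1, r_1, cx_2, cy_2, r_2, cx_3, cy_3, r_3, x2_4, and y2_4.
cx_1 = 56; cy_1 = 184; r_1 = 32; cx_2 = 104; cy_2 = 120; r_2 = 32; cx_3 = 120; cy_3 = 192; r_3 = 56; x2_4 = 144; y2_4 = 208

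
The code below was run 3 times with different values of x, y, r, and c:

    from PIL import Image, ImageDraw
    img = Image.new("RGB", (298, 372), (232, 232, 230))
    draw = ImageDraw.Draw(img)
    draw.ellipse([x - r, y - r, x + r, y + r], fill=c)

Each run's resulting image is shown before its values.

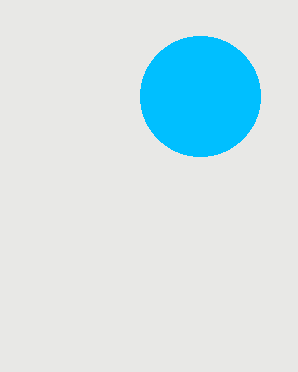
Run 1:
x = 200, y = 96, r = 60, c = 'deepskyblue'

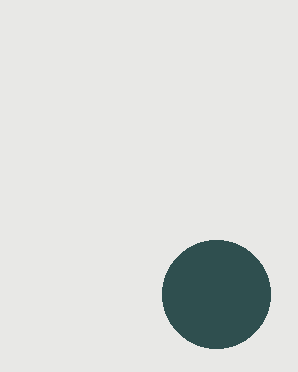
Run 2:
x = 216, y = 294, r = 54, c = 'darkslategray'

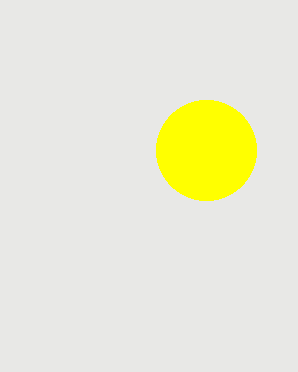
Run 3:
x = 206; y = 150; r = 50; c = 'yellow'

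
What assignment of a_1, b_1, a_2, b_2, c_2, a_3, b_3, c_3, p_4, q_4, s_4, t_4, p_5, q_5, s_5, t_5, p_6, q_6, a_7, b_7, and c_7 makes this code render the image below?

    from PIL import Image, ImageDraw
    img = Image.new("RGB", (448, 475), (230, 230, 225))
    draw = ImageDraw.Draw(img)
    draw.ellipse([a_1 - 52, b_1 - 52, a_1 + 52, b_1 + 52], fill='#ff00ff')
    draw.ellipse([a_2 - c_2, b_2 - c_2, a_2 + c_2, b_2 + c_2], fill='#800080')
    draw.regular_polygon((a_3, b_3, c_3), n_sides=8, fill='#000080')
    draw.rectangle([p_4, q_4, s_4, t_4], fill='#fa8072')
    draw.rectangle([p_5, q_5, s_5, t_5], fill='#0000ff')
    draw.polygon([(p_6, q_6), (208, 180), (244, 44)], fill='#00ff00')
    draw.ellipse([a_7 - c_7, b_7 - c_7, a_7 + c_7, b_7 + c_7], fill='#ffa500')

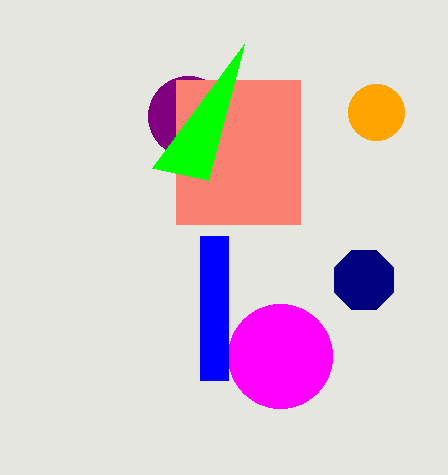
a_1 = 280; b_1 = 356; a_2 = 188; b_2 = 116; c_2 = 40; a_3 = 364; b_3 = 280; c_3 = 32; p_4 = 176; q_4 = 80; s_4 = 300; t_4 = 224; p_5 = 200; q_5 = 236; s_5 = 228; t_5 = 380; p_6 = 152; q_6 = 168; a_7 = 376; b_7 = 112; c_7 = 28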